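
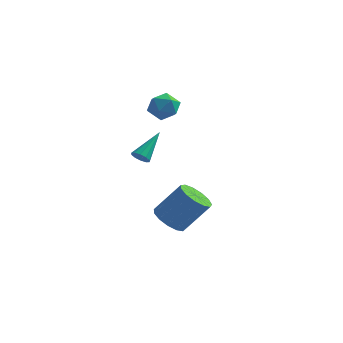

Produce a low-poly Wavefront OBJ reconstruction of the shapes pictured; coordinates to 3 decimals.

v 0.572 1.993 -4.443
v 1.343 1.687 -4.926
v 2.519 2.181 -3.36
v 1.748 2.487 -2.877
v 1.285 2.211 -5.048
v 2.462 2.705 -3.482
v 1.001 2.666 -4.977
v 2.177 3.159 -3.411
v 0.58 2.907 -4.737
v 1.757 3.401 -3.171
v 0.157 2.858 -4.404
v 1.333 3.352 -2.838
v -0.135 2.535 -4.083
v 1.042 3.028 -2.517
v -0.202 2.039 -3.876
v 0.975 2.533 -2.31
v -0.023 1.529 -3.85
v 1.153 2.023 -2.284
v 0.344 1.167 -4.011
v 1.52 1.66 -2.445
v 0.784 1.066 -4.31
v 1.96 1.56 -2.744
v 1.156 1.26 -4.651
v 2.332 1.754 -3.085
v -0.368 0.572 0.299
v 0.11 0.433 0.255
v 0.128 1.948 1.381
v 0.048 0.634 0.029
v -0.173 0.811 -0.095
v -0.469 0.897 -0.068
v -0.726 0.858 0.099
v -0.847 0.711 0.342
v -0.785 0.51 0.569
v -0.564 0.333 0.692
v -0.268 0.247 0.665
v -0.011 0.286 0.498
v -0.333 4.796 2.046
v 0.113 4.296 1.47
v -0.713 3.624 2.77
v -0.267 3.124 2.194
v 0.17 3.657 2.747
v 0.404 4.381 2.299
v -1.004 3.539 1.941
v -0.77 4.263 1.493
v -0.302 3.519 1.405
v 0.423 3.592 1.903
v -1.023 4.328 2.337
v -0.298 4.401 2.835
f 2 1 5
f 2 5 3
f 3 5 6
f 3 6 4
f 5 1 7
f 5 7 6
f 6 7 8
f 6 8 4
f 7 1 9
f 7 9 8
f 8 9 10
f 8 10 4
f 9 1 11
f 9 11 10
f 10 11 12
f 10 12 4
f 11 1 13
f 11 13 12
f 12 13 14
f 12 14 4
f 13 1 15
f 13 15 14
f 14 15 16
f 14 16 4
f 15 1 17
f 15 17 16
f 16 17 18
f 16 18 4
f 17 1 19
f 17 19 18
f 18 19 20
f 18 20 4
f 19 1 21
f 19 21 20
f 20 21 22
f 20 22 4
f 21 1 23
f 21 23 22
f 22 23 24
f 22 24 4
f 23 1 2
f 23 2 24
f 24 2 3
f 24 3 4
f 26 25 28
f 26 28 27
f 28 25 29
f 28 29 27
f 29 25 30
f 29 30 27
f 30 25 31
f 30 31 27
f 31 25 32
f 31 32 27
f 32 25 33
f 32 33 27
f 33 25 34
f 33 34 27
f 34 25 35
f 34 35 27
f 35 25 36
f 35 36 27
f 36 25 26
f 36 26 27
f 37 48 42
f 37 42 38
f 37 38 44
f 37 44 47
f 37 47 48
f 38 42 46
f 42 48 41
f 48 47 39
f 47 44 43
f 44 38 45
f 40 46 41
f 40 41 39
f 40 39 43
f 40 43 45
f 40 45 46
f 41 46 42
f 39 41 48
f 43 39 47
f 45 43 44
f 46 45 38



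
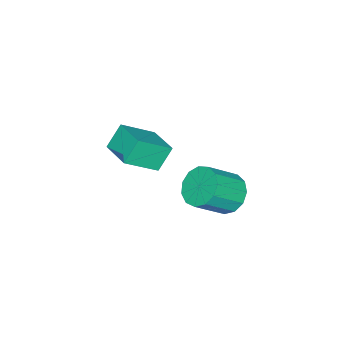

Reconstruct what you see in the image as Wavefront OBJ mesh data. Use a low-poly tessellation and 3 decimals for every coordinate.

v -0.012 -0.471 -2.931
v 0.999 -1.265 -2.012
v 0.694 0.682 -2.711
v 1.705 -0.112 -1.792
v 0.615 -0.688 -3.808
v 1.626 -1.482 -2.889
v 1.321 0.465 -3.588
v 2.332 -0.329 -2.669
v 1.899 3.599 -2.825
v 2.476 4.154 -3.045
v 3.439 3.535 -2.075
v 2.861 2.981 -1.855
v 2.24 4.344 -2.689
v 3.202 3.725 -1.719
v 1.895 4.297 -2.376
v 2.858 3.679 -1.406
v 1.551 4.029 -2.206
v 2.514 3.411 -1.236
v 1.318 3.625 -2.232
v 2.281 3.007 -1.262
v 1.269 3.212 -2.447
v 2.232 2.594 -1.477
v 1.42 2.922 -2.781
v 2.383 2.304 -1.812
v 1.723 2.848 -3.13
v 2.686 2.229 -2.16
v 2.081 3.011 -3.381
v 3.044 2.393 -2.412
v 2.382 3.362 -3.456
v 3.345 2.743 -2.487
v 2.529 3.787 -3.331
v 3.492 3.169 -2.361
f 2 4 1
f 5 2 1
f 1 4 3
f 3 5 1
f 2 8 4
f 6 2 5
f 6 8 2
f 4 8 3
f 7 5 3
f 3 8 7
f 7 6 5
f 8 6 7
f 10 9 13
f 10 13 11
f 11 13 14
f 11 14 12
f 13 9 15
f 13 15 14
f 14 15 16
f 14 16 12
f 15 9 17
f 15 17 16
f 16 17 18
f 16 18 12
f 17 9 19
f 17 19 18
f 18 19 20
f 18 20 12
f 19 9 21
f 19 21 20
f 20 21 22
f 20 22 12
f 21 9 23
f 21 23 22
f 22 23 24
f 22 24 12
f 23 9 25
f 23 25 24
f 24 25 26
f 24 26 12
f 25 9 27
f 25 27 26
f 26 27 28
f 26 28 12
f 27 9 29
f 27 29 28
f 28 29 30
f 28 30 12
f 29 9 31
f 29 31 30
f 30 31 32
f 30 32 12
f 31 9 10
f 31 10 32
f 32 10 11
f 32 11 12



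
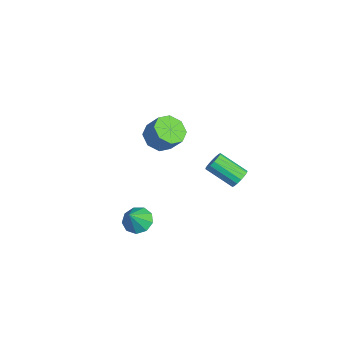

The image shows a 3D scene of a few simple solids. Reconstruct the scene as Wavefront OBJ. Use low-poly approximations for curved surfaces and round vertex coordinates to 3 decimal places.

v -3.875 1.168 0.468
v -3.063 1.08 0.067
v -2.552 1.584 0.991
v -3.365 1.672 1.392
v -3.374 1.683 -0.09
v -2.863 2.187 0.834
v -3.978 1.985 0.08
v -3.468 2.488 1.004
v -4.522 1.808 0.477
v -4.012 2.312 1.401
v -4.688 1.256 0.869
v -4.177 1.76 1.793
v -4.377 0.653 1.026
v -3.866 1.157 1.95
v -3.772 0.352 0.856
v -3.262 0.855 1.78
v -3.228 0.528 0.459
v -2.718 1.032 1.383
v 0.553 -0.512 -1.847
v 1.18 -0.669 -2.284
v 1.167 -0.988 -0.793
v 1.217 -0.176 -2.082
v 0.943 0.159 -1.771
v 0.487 0.181 -1.495
v 0.061 -0.121 -1.384
v -0.134 -0.606 -1.49
v -0.008 -1.047 -1.762
v 0.38 -1.238 -2.075
v 0.85 -1.088 -2.281
v 2.759 3.913 2.579
v 3.251 3.698 2.698
v 2.553 2.571 3.54
v 2.061 2.787 3.421
v 3.2 3.885 2.906
v 2.502 2.758 3.749
v 3.031 4.08 3.027
v 2.333 2.953 3.869
v 2.789 4.23 3.027
v 2.092 3.103 3.87
v 2.539 4.295 2.908
v 1.842 3.169 3.75
v 2.348 4.258 2.7
v 1.651 3.132 3.542
v 2.267 4.129 2.46
v 1.569 3.002 3.302
v 2.318 3.942 2.251
v 1.62 2.815 3.094
v 2.487 3.747 2.131
v 1.789 2.62 2.973
v 2.728 3.597 2.13
v 2.031 2.47 2.973
v 2.978 3.531 2.25
v 2.281 2.405 3.092
v 3.169 3.568 2.458
v 2.472 2.442 3.3
f 2 1 5
f 2 5 3
f 3 5 6
f 3 6 4
f 5 1 7
f 5 7 6
f 6 7 8
f 6 8 4
f 7 1 9
f 7 9 8
f 8 9 10
f 8 10 4
f 9 1 11
f 9 11 10
f 10 11 12
f 10 12 4
f 11 1 13
f 11 13 12
f 12 13 14
f 12 14 4
f 13 1 15
f 13 15 14
f 14 15 16
f 14 16 4
f 15 1 17
f 15 17 16
f 16 17 18
f 16 18 4
f 17 1 2
f 17 2 18
f 18 2 3
f 18 3 4
f 20 19 22
f 20 22 21
f 22 19 23
f 22 23 21
f 23 19 24
f 23 24 21
f 24 19 25
f 24 25 21
f 25 19 26
f 25 26 21
f 26 19 27
f 26 27 21
f 27 19 28
f 27 28 21
f 28 19 29
f 28 29 21
f 29 19 20
f 29 20 21
f 31 30 34
f 31 34 32
f 32 34 35
f 32 35 33
f 34 30 36
f 34 36 35
f 35 36 37
f 35 37 33
f 36 30 38
f 36 38 37
f 37 38 39
f 37 39 33
f 38 30 40
f 38 40 39
f 39 40 41
f 39 41 33
f 40 30 42
f 40 42 41
f 41 42 43
f 41 43 33
f 42 30 44
f 42 44 43
f 43 44 45
f 43 45 33
f 44 30 46
f 44 46 45
f 45 46 47
f 45 47 33
f 46 30 48
f 46 48 47
f 47 48 49
f 47 49 33
f 48 30 50
f 48 50 49
f 49 50 51
f 49 51 33
f 50 30 52
f 50 52 51
f 51 52 53
f 51 53 33
f 52 30 54
f 52 54 53
f 53 54 55
f 53 55 33
f 54 30 31
f 54 31 55
f 55 31 32
f 55 32 33



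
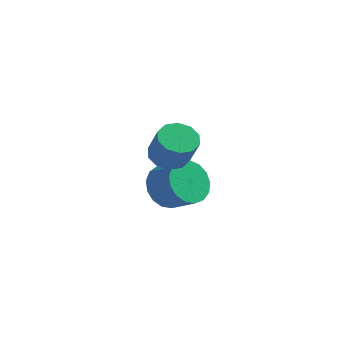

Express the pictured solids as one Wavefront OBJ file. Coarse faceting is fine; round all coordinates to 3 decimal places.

v -1.433 -0.175 -2.502
v -0.934 0.37 -3.19
v 0.133 0.18 -2.567
v -0.367 -0.365 -1.878
v -1.069 0.696 -2.86
v -0.002 0.506 -2.237
v -1.287 0.823 -2.448
v -0.22 0.633 -1.824
v -1.539 0.721 -2.048
v -0.472 0.531 -1.424
v -1.767 0.414 -1.752
v -0.7 0.224 -1.129
v -1.918 -0.028 -1.628
v -0.851 -0.218 -1.004
v -1.958 -0.504 -1.704
v -0.891 -0.694 -1.08
v -1.878 -0.904 -1.963
v -0.811 -1.094 -1.339
v -1.696 -1.138 -2.345
v -0.63 -1.327 -1.722
v -1.454 -1.15 -2.763
v -0.387 -1.34 -2.14
v -1.207 -0.94 -3.122
v -0.141 -1.13 -2.498
v -1.012 -0.554 -3.338
v 0.054 -0.744 -2.715
v -0.914 -0.081 -3.363
v 0.153 -0.271 -2.739
v 0.404 -3.289 0.978
v 0.852 -2.675 0.967
v 1.484 -3.117 2.111
v 1.036 -3.731 2.122
v 0.469 -2.571 1.219
v 1.102 -3.013 2.363
v 0.062 -2.741 1.378
v 0.694 -3.183 2.523
v -0.215 -3.121 1.385
v 0.417 -3.563 2.529
v -0.256 -3.564 1.236
v 0.376 -4.006 2.38
v -0.044 -3.903 0.989
v 0.588 -4.345 2.133
v 0.338 -4.007 0.737
v 0.971 -4.449 1.881
v 0.746 -3.837 0.577
v 1.378 -4.279 1.722
v 1.023 -3.457 0.571
v 1.655 -3.899 1.715
v 1.064 -3.014 0.72
v 1.696 -3.456 1.864
f 2 1 5
f 2 5 3
f 3 5 6
f 3 6 4
f 5 1 7
f 5 7 6
f 6 7 8
f 6 8 4
f 7 1 9
f 7 9 8
f 8 9 10
f 8 10 4
f 9 1 11
f 9 11 10
f 10 11 12
f 10 12 4
f 11 1 13
f 11 13 12
f 12 13 14
f 12 14 4
f 13 1 15
f 13 15 14
f 14 15 16
f 14 16 4
f 15 1 17
f 15 17 16
f 16 17 18
f 16 18 4
f 17 1 19
f 17 19 18
f 18 19 20
f 18 20 4
f 19 1 21
f 19 21 20
f 20 21 22
f 20 22 4
f 21 1 23
f 21 23 22
f 22 23 24
f 22 24 4
f 23 1 25
f 23 25 24
f 24 25 26
f 24 26 4
f 25 1 27
f 25 27 26
f 26 27 28
f 26 28 4
f 27 1 2
f 27 2 28
f 28 2 3
f 28 3 4
f 30 29 33
f 30 33 31
f 31 33 34
f 31 34 32
f 33 29 35
f 33 35 34
f 34 35 36
f 34 36 32
f 35 29 37
f 35 37 36
f 36 37 38
f 36 38 32
f 37 29 39
f 37 39 38
f 38 39 40
f 38 40 32
f 39 29 41
f 39 41 40
f 40 41 42
f 40 42 32
f 41 29 43
f 41 43 42
f 42 43 44
f 42 44 32
f 43 29 45
f 43 45 44
f 44 45 46
f 44 46 32
f 45 29 47
f 45 47 46
f 46 47 48
f 46 48 32
f 47 29 49
f 47 49 48
f 48 49 50
f 48 50 32
f 49 29 30
f 49 30 50
f 50 30 31
f 50 31 32



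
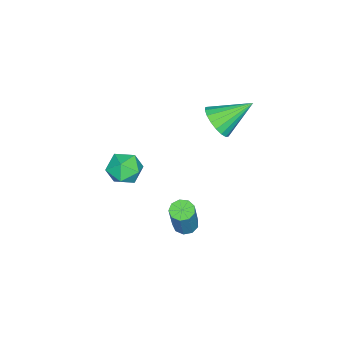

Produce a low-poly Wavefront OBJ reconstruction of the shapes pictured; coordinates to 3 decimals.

v -1.425 0.913 2.929
v -0.832 1.646 2.54
v -2.435 2.367 4.131
v -1.184 1.639 2.254
v -1.584 1.487 2.101
v -1.952 1.222 2.112
v -2.216 0.895 2.285
v -2.323 0.573 2.586
v -2.252 0.317 2.954
v -2.017 0.18 3.318
v -1.665 0.187 3.604
v -1.266 0.339 3.757
v -0.898 0.604 3.746
v -0.634 0.931 3.573
v -0.527 1.254 3.272
v -0.597 1.509 2.904
v 0.737 -2.862 0.574
v 1.209 -2.262 1.266
v 2.151 -2.958 -0.306
v 2.623 -2.358 0.386
v 2.34 -3.316 0.641
v 1.467 -3.257 1.185
v 1.893 -1.963 -0.225
v 1.02 -1.904 0.319
v 1.924 -1.707 0.773
v 2.2 -2.543 1.308
v 1.16 -2.677 -0.348
v 1.436 -3.513 0.187
v 0.659 0.208 -3.863
v 1.005 0.741 -4.043
v 1.787 0.904 -2.057
v 1.441 0.372 -1.877
v 0.598 0.865 -3.892
v 1.379 1.028 -1.907
v 0.219 0.682 -3.728
v 1.001 0.845 -1.743
v 0.047 0.277 -3.627
v 0.828 0.44 -1.642
v 0.161 -0.16 -3.636
v 0.942 0.003 -1.651
v 0.508 -0.424 -3.751
v 1.29 -0.261 -1.766
v 0.926 -0.393 -3.918
v 1.708 -0.229 -1.933
v 1.219 -0.08 -4.06
v 2.001 0.083 -2.074
v 1.251 0.368 -4.109
v 2.032 0.531 -2.123
f 2 1 4
f 2 4 3
f 4 1 5
f 4 5 3
f 5 1 6
f 5 6 3
f 6 1 7
f 6 7 3
f 7 1 8
f 7 8 3
f 8 1 9
f 8 9 3
f 9 1 10
f 9 10 3
f 10 1 11
f 10 11 3
f 11 1 12
f 11 12 3
f 12 1 13
f 12 13 3
f 13 1 14
f 13 14 3
f 14 1 15
f 14 15 3
f 15 1 16
f 15 16 3
f 16 1 2
f 16 2 3
f 17 28 22
f 17 22 18
f 17 18 24
f 17 24 27
f 17 27 28
f 18 22 26
f 22 28 21
f 28 27 19
f 27 24 23
f 24 18 25
f 20 26 21
f 20 21 19
f 20 19 23
f 20 23 25
f 20 25 26
f 21 26 22
f 19 21 28
f 23 19 27
f 25 23 24
f 26 25 18
f 30 29 33
f 30 33 31
f 31 33 34
f 31 34 32
f 33 29 35
f 33 35 34
f 34 35 36
f 34 36 32
f 35 29 37
f 35 37 36
f 36 37 38
f 36 38 32
f 37 29 39
f 37 39 38
f 38 39 40
f 38 40 32
f 39 29 41
f 39 41 40
f 40 41 42
f 40 42 32
f 41 29 43
f 41 43 42
f 42 43 44
f 42 44 32
f 43 29 45
f 43 45 44
f 44 45 46
f 44 46 32
f 45 29 47
f 45 47 46
f 46 47 48
f 46 48 32
f 47 29 30
f 47 30 48
f 48 30 31
f 48 31 32



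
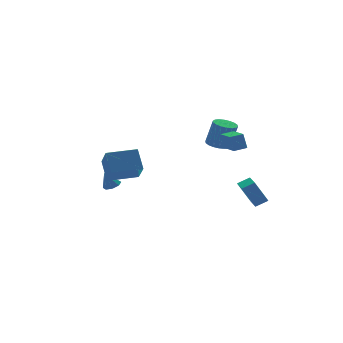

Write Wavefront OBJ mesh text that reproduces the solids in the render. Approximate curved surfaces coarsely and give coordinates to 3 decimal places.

v -3.18 2.898 -2.774
v -2.712 2.665 -2.546
v -3.64 2.962 -1.766
v -2.69 3.1 -2.564
v -2.955 3.417 -2.705
v -3.352 3.429 -2.886
v -3.648 3.131 -3.002
v -3.67 2.695 -2.984
v -3.405 2.378 -2.843
v -3.008 2.366 -2.662
v 3.216 -2.446 -3.8
v 2.541 -2.061 -2.401
v 3.68 -1.112 -3.943
v 3.005 -0.727 -2.544
v 3.935 -2.653 -3.396
v 3.26 -2.268 -1.997
v 4.399 -1.319 -3.539
v 3.724 -0.934 -2.14
v -5.111 -0.992 -0.122
v -4.969 -0.034 1.024
v -4.743 0.314 -1.259
v -4.601 1.272 -0.113
v -3.339 -1.392 -0.007
v -3.197 -0.434 1.139
v -2.971 -0.086 -1.144
v -2.829 0.872 0.002
v 1.791 -2.419 0.791
v 1.648 -2.204 1.799
v 2.03 -0.914 0.506
v 1.887 -0.7 1.513
v 2.593 -2.52 0.927
v 2.45 -2.306 1.934
v 2.832 -1.016 0.641
v 2.689 -0.801 1.649
v 2.953 1.463 -0.131
v 3.534 1.029 -0.323
v 3.868 0.743 1.34
v 3.287 1.177 1.531
v 3.672 1.332 -0.298
v 4.006 1.045 1.364
v 3.668 1.66 -0.241
v 4.002 1.374 1.422
v 3.523 1.95 -0.162
v 3.857 1.664 1.501
v 3.264 2.143 -0.077
v 3.598 1.857 1.586
v 2.944 2.202 -0.002
v 3.278 1.916 1.66
v 2.626 2.114 0.046
v 2.96 1.828 1.709
v 2.372 1.897 0.06
v 2.706 1.611 1.723
v 2.234 1.595 0.036
v 2.568 1.308 1.698
v 2.238 1.266 -0.022
v 2.572 0.98 1.641
v 2.383 0.976 -0.101
v 2.717 0.69 1.562
v 2.642 0.783 -0.186
v 2.976 0.497 1.477
v 2.962 0.724 -0.26
v 3.296 0.438 1.402
v 3.28 0.812 -0.309
v 3.614 0.526 1.354
f 2 1 4
f 2 4 3
f 4 1 5
f 4 5 3
f 5 1 6
f 5 6 3
f 6 1 7
f 6 7 3
f 7 1 8
f 7 8 3
f 8 1 9
f 8 9 3
f 9 1 10
f 9 10 3
f 10 1 2
f 10 2 3
f 12 14 11
f 15 12 11
f 11 14 13
f 13 15 11
f 12 18 14
f 16 12 15
f 16 18 12
f 14 18 13
f 17 15 13
f 13 18 17
f 17 16 15
f 18 16 17
f 20 22 19
f 23 20 19
f 19 22 21
f 21 23 19
f 20 26 22
f 24 20 23
f 24 26 20
f 22 26 21
f 25 23 21
f 21 26 25
f 25 24 23
f 26 24 25
f 28 30 27
f 31 28 27
f 27 30 29
f 29 31 27
f 28 34 30
f 32 28 31
f 32 34 28
f 30 34 29
f 33 31 29
f 29 34 33
f 33 32 31
f 34 32 33
f 36 35 39
f 36 39 37
f 37 39 40
f 37 40 38
f 39 35 41
f 39 41 40
f 40 41 42
f 40 42 38
f 41 35 43
f 41 43 42
f 42 43 44
f 42 44 38
f 43 35 45
f 43 45 44
f 44 45 46
f 44 46 38
f 45 35 47
f 45 47 46
f 46 47 48
f 46 48 38
f 47 35 49
f 47 49 48
f 48 49 50
f 48 50 38
f 49 35 51
f 49 51 50
f 50 51 52
f 50 52 38
f 51 35 53
f 51 53 52
f 52 53 54
f 52 54 38
f 53 35 55
f 53 55 54
f 54 55 56
f 54 56 38
f 55 35 57
f 55 57 56
f 56 57 58
f 56 58 38
f 57 35 59
f 57 59 58
f 58 59 60
f 58 60 38
f 59 35 61
f 59 61 60
f 60 61 62
f 60 62 38
f 61 35 63
f 61 63 62
f 62 63 64
f 62 64 38
f 63 35 36
f 63 36 64
f 64 36 37
f 64 37 38



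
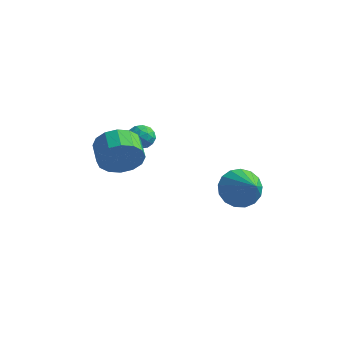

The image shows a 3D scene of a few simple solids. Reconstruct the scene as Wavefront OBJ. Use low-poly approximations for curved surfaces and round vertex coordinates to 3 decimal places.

v -3.108 0.907 2.326
v -2.552 1.144 2.727
v -3.368 0.116 3.153
v -2.812 0.353 3.554
v -3.394 0.775 3.456
v -3.233 1.263 2.945
v -2.687 -0.003 2.935
v -2.526 0.485 2.424
v -2.291 0.581 3.104
v -2.729 1.062 3.426
v -3.191 0.198 2.454
v -3.629 0.679 2.776
v -2.807 1.095 2.453
v -3.113 0.165 3.427
v -3.455 0.413 3.369
v -3.128 0.552 3.605
v -3.208 1.165 2.582
v -2.881 1.304 2.817
v -3.376 1.087 3.246
v -3.039 -0.044 3.063
v -2.712 0.095 3.298
v -2.792 0.708 2.275
v -2.465 0.847 2.511
v -2.544 0.173 2.634
v -2.327 0.903 2.911
v -2.48 0.439 3.397
v -2.406 0.229 3.033
v -2.312 0.516 2.733
v -2.584 1.186 3.1
v -2.737 0.721 3.587
v -3.079 0.969 3.529
v -2.985 1.256 3.228
v -2.431 0.855 3.322
v -3.183 0.539 2.293
v -3.336 0.074 2.78
v -2.935 0.004 2.652
v -2.841 0.291 2.351
v -3.44 0.821 2.483
v -3.593 0.357 2.969
v -3.608 0.744 3.147
v -3.514 1.031 2.847
v -3.489 0.405 2.558
v 2.537 0.191 1.425
v 2.998 -0.157 0.501
v 3.843 -0.711 2.415
v 3.238 0.296 0.597
v 3.317 0.725 0.883
v 3.218 1.032 1.293
v 2.963 1.146 1.734
v 2.61 1.041 2.104
v 2.241 0.742 2.318
v 1.939 0.316 2.328
v 1.775 -0.138 2.131
v 1.785 -0.517 1.773
v 1.967 -0.734 1.335
v 2.28 -0.738 0.917
v 2.652 -0.53 0.616
v -1.569 -3.253 3.819
v -1.001 -3.106 4.738
v -1.782 -2.219 5.079
v -2.351 -2.367 4.161
v -0.767 -2.755 4.363
v -1.548 -1.868 4.704
v -0.747 -2.538 3.843
v -1.529 -1.651 4.184
v -0.948 -2.512 3.316
v -1.73 -1.626 3.657
v -1.316 -2.685 2.924
v -2.097 -1.799 3.265
v -1.751 -3.011 2.772
v -2.532 -2.124 3.114
v -2.138 -3.401 2.901
v -2.919 -2.514 3.242
v -2.372 -3.752 3.276
v -3.153 -2.865 3.617
v -2.391 -3.969 3.796
v -3.173 -3.082 4.137
v -2.19 -3.994 4.323
v -2.972 -3.108 4.664
v -1.823 -3.821 4.715
v -2.604 -2.935 5.056
v -1.388 -3.496 4.866
v -2.169 -2.609 5.208
f 1 38 17
f 38 12 41
f 17 41 6
f 38 41 17
f 1 17 13
f 17 6 18
f 13 18 2
f 17 18 13
f 1 13 22
f 13 2 23
f 22 23 8
f 13 23 22
f 1 22 34
f 22 8 37
f 34 37 11
f 22 37 34
f 1 34 38
f 34 11 42
f 38 42 12
f 34 42 38
f 2 18 29
f 18 6 32
f 29 32 10
f 18 32 29
f 6 41 19
f 41 12 40
f 19 40 5
f 41 40 19
f 12 42 39
f 42 11 35
f 39 35 3
f 42 35 39
f 11 37 36
f 37 8 24
f 36 24 7
f 37 24 36
f 8 23 28
f 23 2 25
f 28 25 9
f 23 25 28
f 4 30 16
f 30 10 31
f 16 31 5
f 30 31 16
f 4 16 14
f 16 5 15
f 14 15 3
f 16 15 14
f 4 14 21
f 14 3 20
f 21 20 7
f 14 20 21
f 4 21 26
f 21 7 27
f 26 27 9
f 21 27 26
f 4 26 30
f 26 9 33
f 30 33 10
f 26 33 30
f 5 31 19
f 31 10 32
f 19 32 6
f 31 32 19
f 3 15 39
f 15 5 40
f 39 40 12
f 15 40 39
f 7 20 36
f 20 3 35
f 36 35 11
f 20 35 36
f 9 27 28
f 27 7 24
f 28 24 8
f 27 24 28
f 10 33 29
f 33 9 25
f 29 25 2
f 33 25 29
f 44 43 46
f 44 46 45
f 46 43 47
f 46 47 45
f 47 43 48
f 47 48 45
f 48 43 49
f 48 49 45
f 49 43 50
f 49 50 45
f 50 43 51
f 50 51 45
f 51 43 52
f 51 52 45
f 52 43 53
f 52 53 45
f 53 43 54
f 53 54 45
f 54 43 55
f 54 55 45
f 55 43 56
f 55 56 45
f 56 43 57
f 56 57 45
f 57 43 44
f 57 44 45
f 59 58 62
f 59 62 60
f 60 62 63
f 60 63 61
f 62 58 64
f 62 64 63
f 63 64 65
f 63 65 61
f 64 58 66
f 64 66 65
f 65 66 67
f 65 67 61
f 66 58 68
f 66 68 67
f 67 68 69
f 67 69 61
f 68 58 70
f 68 70 69
f 69 70 71
f 69 71 61
f 70 58 72
f 70 72 71
f 71 72 73
f 71 73 61
f 72 58 74
f 72 74 73
f 73 74 75
f 73 75 61
f 74 58 76
f 74 76 75
f 75 76 77
f 75 77 61
f 76 58 78
f 76 78 77
f 77 78 79
f 77 79 61
f 78 58 80
f 78 80 79
f 79 80 81
f 79 81 61
f 80 58 82
f 80 82 81
f 81 82 83
f 81 83 61
f 82 58 59
f 82 59 83
f 83 59 60
f 83 60 61



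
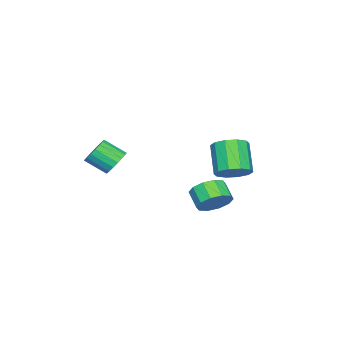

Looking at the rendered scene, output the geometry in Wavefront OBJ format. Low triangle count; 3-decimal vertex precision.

v -2.91 1.798 -3.213
v -2.419 2.485 -2.539
v -3.539 1.688 -0.912
v -4.03 1.002 -1.587
v -2.969 2.782 -2.773
v -4.089 1.986 -1.146
v -3.496 2.704 -3.174
v -4.617 1.908 -1.547
v -3.8 2.28 -3.591
v -4.92 1.483 -1.964
v -3.763 1.672 -3.863
v -4.884 0.875 -2.236
v -3.401 1.112 -3.888
v -4.521 0.315 -2.261
v -2.851 0.814 -3.654
v -3.971 0.018 -2.027
v -2.323 0.892 -3.253
v -3.444 0.096 -1.626
v -2.02 1.317 -2.836
v -3.14 0.52 -1.209
v -2.056 1.925 -2.564
v -3.177 1.128 -0.937
v 2.924 -2.183 -1.044
v 3.321 -2.571 -1.727
v 3.653 -3.725 -0.878
v 3.256 -3.337 -0.196
v 3.611 -2.367 -1.562
v 3.943 -3.52 -0.714
v 3.766 -2.125 -1.295
v 4.098 -3.279 -0.446
v 3.753 -1.896 -0.978
v 4.085 -3.049 -0.129
v 3.576 -1.723 -0.674
v 3.908 -2.876 0.175
v 3.27 -1.642 -0.444
v 3.602 -2.795 0.405
v 2.896 -1.667 -0.332
v 3.228 -2.821 0.517
v 2.527 -1.795 -0.362
v 2.859 -2.949 0.487
v 2.237 -2 -0.526
v 2.569 -3.153 0.322
v 2.082 -2.241 -0.794
v 2.414 -3.395 0.055
v 2.095 -2.471 -1.111
v 2.427 -3.624 -0.262
v 2.272 -2.644 -1.415
v 2.604 -3.797 -0.566
v 2.578 -2.725 -1.645
v 2.91 -3.878 -0.796
v 2.952 -2.699 -1.757
v 3.284 -3.853 -0.908
v 0.184 2.232 -4.163
v 0.916 1.5 -4.337
v 0.328 0.735 -3.59
v -0.404 1.468 -3.417
v 1.104 1.854 -3.827
v 0.516 1.089 -3.08
v 0.94 2.352 -3.445
v 0.352 1.588 -2.698
v 0.488 2.805 -3.338
v -0.1 2.041 -2.591
v -0.08 3.039 -3.546
v -0.669 2.275 -2.799
v -0.548 2.965 -3.99
v -1.136 2.2 -3.243
v -0.736 2.611 -4.5
v -1.324 1.846 -3.753
v -0.572 2.112 -4.882
v -1.16 1.348 -4.135
v -0.12 1.659 -4.989
v -0.708 0.895 -4.242
v 0.449 1.425 -4.781
v -0.14 0.661 -4.034
f 2 1 5
f 2 5 3
f 3 5 6
f 3 6 4
f 5 1 7
f 5 7 6
f 6 7 8
f 6 8 4
f 7 1 9
f 7 9 8
f 8 9 10
f 8 10 4
f 9 1 11
f 9 11 10
f 10 11 12
f 10 12 4
f 11 1 13
f 11 13 12
f 12 13 14
f 12 14 4
f 13 1 15
f 13 15 14
f 14 15 16
f 14 16 4
f 15 1 17
f 15 17 16
f 16 17 18
f 16 18 4
f 17 1 19
f 17 19 18
f 18 19 20
f 18 20 4
f 19 1 21
f 19 21 20
f 20 21 22
f 20 22 4
f 21 1 2
f 21 2 22
f 22 2 3
f 22 3 4
f 24 23 27
f 24 27 25
f 25 27 28
f 25 28 26
f 27 23 29
f 27 29 28
f 28 29 30
f 28 30 26
f 29 23 31
f 29 31 30
f 30 31 32
f 30 32 26
f 31 23 33
f 31 33 32
f 32 33 34
f 32 34 26
f 33 23 35
f 33 35 34
f 34 35 36
f 34 36 26
f 35 23 37
f 35 37 36
f 36 37 38
f 36 38 26
f 37 23 39
f 37 39 38
f 38 39 40
f 38 40 26
f 39 23 41
f 39 41 40
f 40 41 42
f 40 42 26
f 41 23 43
f 41 43 42
f 42 43 44
f 42 44 26
f 43 23 45
f 43 45 44
f 44 45 46
f 44 46 26
f 45 23 47
f 45 47 46
f 46 47 48
f 46 48 26
f 47 23 49
f 47 49 48
f 48 49 50
f 48 50 26
f 49 23 51
f 49 51 50
f 50 51 52
f 50 52 26
f 51 23 24
f 51 24 52
f 52 24 25
f 52 25 26
f 54 53 57
f 54 57 55
f 55 57 58
f 55 58 56
f 57 53 59
f 57 59 58
f 58 59 60
f 58 60 56
f 59 53 61
f 59 61 60
f 60 61 62
f 60 62 56
f 61 53 63
f 61 63 62
f 62 63 64
f 62 64 56
f 63 53 65
f 63 65 64
f 64 65 66
f 64 66 56
f 65 53 67
f 65 67 66
f 66 67 68
f 66 68 56
f 67 53 69
f 67 69 68
f 68 69 70
f 68 70 56
f 69 53 71
f 69 71 70
f 70 71 72
f 70 72 56
f 71 53 73
f 71 73 72
f 72 73 74
f 72 74 56
f 73 53 54
f 73 54 74
f 74 54 55
f 74 55 56



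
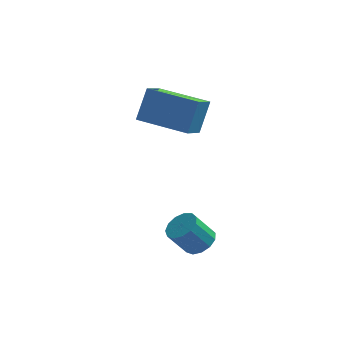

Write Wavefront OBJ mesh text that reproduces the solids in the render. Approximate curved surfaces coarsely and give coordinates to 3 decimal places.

v -3.585 -0.004 0.544
v -3.248 0.621 1.763
v -3.224 0.951 -0.046
v -2.887 1.576 1.172
v -1.733 -0.776 0.428
v -1.396 -0.151 1.646
v -1.372 0.179 -0.163
v -1.035 0.804 1.056
v -1.159 -2.83 -3.698
v -0.792 -3.348 -3.56
v -1.434 -3.549 -2.603
v -1.801 -3.03 -2.742
v -0.633 -3.063 -3.394
v -1.276 -3.263 -2.437
v -0.642 -2.703 -3.325
v -1.285 -2.903 -2.368
v -0.814 -2.384 -3.374
v -1.457 -2.584 -2.417
v -1.096 -2.206 -3.526
v -1.739 -2.406 -2.569
v -1.398 -2.227 -3.733
v -2.041 -2.427 -2.776
v -1.623 -2.438 -3.929
v -2.266 -2.638 -2.972
v -1.702 -2.775 -4.052
v -2.344 -2.975 -3.095
v -1.607 -3.128 -4.062
v -2.25 -3.328 -3.105
v -1.371 -3.387 -3.957
v -2.013 -3.587 -3
v -1.067 -3.469 -3.77
v -1.709 -3.669 -2.813
f 2 4 1
f 5 2 1
f 1 4 3
f 3 5 1
f 2 8 4
f 6 2 5
f 6 8 2
f 4 8 3
f 7 5 3
f 3 8 7
f 7 6 5
f 8 6 7
f 10 9 13
f 10 13 11
f 11 13 14
f 11 14 12
f 13 9 15
f 13 15 14
f 14 15 16
f 14 16 12
f 15 9 17
f 15 17 16
f 16 17 18
f 16 18 12
f 17 9 19
f 17 19 18
f 18 19 20
f 18 20 12
f 19 9 21
f 19 21 20
f 20 21 22
f 20 22 12
f 21 9 23
f 21 23 22
f 22 23 24
f 22 24 12
f 23 9 25
f 23 25 24
f 24 25 26
f 24 26 12
f 25 9 27
f 25 27 26
f 26 27 28
f 26 28 12
f 27 9 29
f 27 29 28
f 28 29 30
f 28 30 12
f 29 9 31
f 29 31 30
f 30 31 32
f 30 32 12
f 31 9 10
f 31 10 32
f 32 10 11
f 32 11 12



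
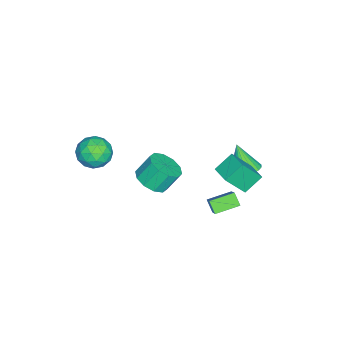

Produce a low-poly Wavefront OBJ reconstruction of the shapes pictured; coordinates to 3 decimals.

v -0.888 2.254 -3.841
v -1.305 1.823 -3.297
v -1.633 3.362 -3.534
v -2.05 2.931 -2.99
v 0.53 2.789 -2.33
v 0.113 2.358 -1.786
v -0.215 3.897 -2.023
v -0.632 3.466 -1.479
v 3.136 -1.792 3.425
v 3.833 -2.269 3.917
v 2.207 -3.071 3.503
v 2.904 -3.548 3.995
v 2.43 -2.803 4.416
v 3.004 -2.013 4.368
v 3.036 -3.327 3.052
v 3.61 -2.537 3.004
v 3.771 -3.218 3.687
v 3.397 -2.894 4.53
v 2.643 -2.446 2.89
v 2.269 -2.122 3.733
v 3.566 -1.919 3.664
v 2.474 -3.421 3.756
v 2.195 -2.984 4.003
v 2.605 -3.264 4.293
v 3.079 -1.768 3.929
v 3.489 -2.048 4.219
v 2.664 -2.362 4.512
v 2.551 -3.292 3.201
v 2.961 -3.572 3.491
v 3.435 -2.076 3.127
v 3.845 -2.356 3.417
v 3.376 -2.978 2.908
v 3.94 -2.756 3.818
v 3.393 -3.508 3.864
v 3.471 -3.378 3.31
v 3.808 -2.914 3.281
v 3.719 -2.566 4.314
v 3.173 -3.317 4.36
v 2.895 -2.88 4.607
v 3.232 -2.416 4.579
v 3.683 -3.124 4.179
v 2.867 -2.023 3.06
v 2.321 -2.774 3.106
v 2.808 -2.924 2.841
v 3.145 -2.46 2.813
v 2.647 -1.832 3.556
v 2.1 -2.584 3.602
v 2.232 -2.426 4.139
v 2.569 -1.962 4.11
v 2.357 -2.216 3.241
v -3.296 3.349 -2.165
v -2.555 3.641 -1.84
v -3.724 2.711 -0.615
v -2.774 3.919 -1.786
v -3.084 4.098 -1.798
v -3.43 4.147 -1.873
v -3.753 4.059 -1.998
v -3.997 3.848 -2.153
v -4.12 3.551 -2.309
v -4.1 3.219 -2.44
v -3.942 2.909 -2.524
v -3.672 2.676 -2.546
v -3.337 2.559 -2.502
v -2.995 2.579 -2.399
v -2.705 2.732 -2.256
v -2.517 2.992 -2.098
v -2.464 3.313 -1.95
v -0.206 -0.818 -1.294
v 0.339 -0.035 -1.557
v -0.068 0.621 -0.449
v -0.614 -0.162 -0.186
v -0.218 0.032 -1.801
v -0.625 0.688 -0.694
v -0.77 -0.226 -1.852
v -1.177 0.43 -0.744
v -1.108 -0.71 -1.689
v -1.515 -0.054 -0.582
v -1.101 -1.235 -1.376
v -1.508 -0.579 -0.268
v -0.752 -1.601 -1.031
v -1.159 -0.945 0.077
v -0.195 -1.668 -0.786
v -0.602 -1.012 0.321
v 0.357 -1.41 -0.736
v -0.05 -0.754 0.372
v 0.695 -0.926 -0.898
v 0.288 -0.27 0.209
v 0.688 -0.401 -1.212
v 0.281 0.255 -0.104
v -1.132 2.275 -0.316
v -1.889 2.944 0.455
v -1.702 3.182 -1.661
v -2.459 3.851 -0.89
v -0.261 3.069 -0.15
v -1.018 3.738 0.621
v -0.831 3.976 -1.495
v -1.588 4.645 -0.724
f 2 4 1
f 5 2 1
f 1 4 3
f 3 5 1
f 2 8 4
f 6 2 5
f 6 8 2
f 4 8 3
f 7 5 3
f 3 8 7
f 7 6 5
f 8 6 7
f 9 46 25
f 46 20 49
f 25 49 14
f 46 49 25
f 9 25 21
f 25 14 26
f 21 26 10
f 25 26 21
f 9 21 30
f 21 10 31
f 30 31 16
f 21 31 30
f 9 30 42
f 30 16 45
f 42 45 19
f 30 45 42
f 9 42 46
f 42 19 50
f 46 50 20
f 42 50 46
f 10 26 37
f 26 14 40
f 37 40 18
f 26 40 37
f 14 49 27
f 49 20 48
f 27 48 13
f 49 48 27
f 20 50 47
f 50 19 43
f 47 43 11
f 50 43 47
f 19 45 44
f 45 16 32
f 44 32 15
f 45 32 44
f 16 31 36
f 31 10 33
f 36 33 17
f 31 33 36
f 12 38 24
f 38 18 39
f 24 39 13
f 38 39 24
f 12 24 22
f 24 13 23
f 22 23 11
f 24 23 22
f 12 22 29
f 22 11 28
f 29 28 15
f 22 28 29
f 12 29 34
f 29 15 35
f 34 35 17
f 29 35 34
f 12 34 38
f 34 17 41
f 38 41 18
f 34 41 38
f 13 39 27
f 39 18 40
f 27 40 14
f 39 40 27
f 11 23 47
f 23 13 48
f 47 48 20
f 23 48 47
f 15 28 44
f 28 11 43
f 44 43 19
f 28 43 44
f 17 35 36
f 35 15 32
f 36 32 16
f 35 32 36
f 18 41 37
f 41 17 33
f 37 33 10
f 41 33 37
f 52 51 54
f 52 54 53
f 54 51 55
f 54 55 53
f 55 51 56
f 55 56 53
f 56 51 57
f 56 57 53
f 57 51 58
f 57 58 53
f 58 51 59
f 58 59 53
f 59 51 60
f 59 60 53
f 60 51 61
f 60 61 53
f 61 51 62
f 61 62 53
f 62 51 63
f 62 63 53
f 63 51 64
f 63 64 53
f 64 51 65
f 64 65 53
f 65 51 66
f 65 66 53
f 66 51 67
f 66 67 53
f 67 51 52
f 67 52 53
f 69 68 72
f 69 72 70
f 70 72 73
f 70 73 71
f 72 68 74
f 72 74 73
f 73 74 75
f 73 75 71
f 74 68 76
f 74 76 75
f 75 76 77
f 75 77 71
f 76 68 78
f 76 78 77
f 77 78 79
f 77 79 71
f 78 68 80
f 78 80 79
f 79 80 81
f 79 81 71
f 80 68 82
f 80 82 81
f 81 82 83
f 81 83 71
f 82 68 84
f 82 84 83
f 83 84 85
f 83 85 71
f 84 68 86
f 84 86 85
f 85 86 87
f 85 87 71
f 86 68 88
f 86 88 87
f 87 88 89
f 87 89 71
f 88 68 69
f 88 69 89
f 89 69 70
f 89 70 71
f 91 93 90
f 94 91 90
f 90 93 92
f 92 94 90
f 91 97 93
f 95 91 94
f 95 97 91
f 93 97 92
f 96 94 92
f 92 97 96
f 96 95 94
f 97 95 96



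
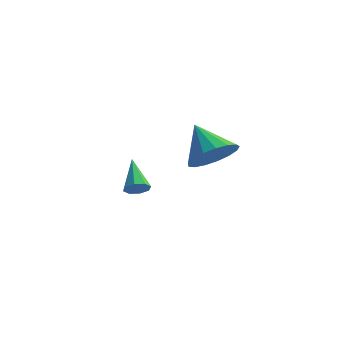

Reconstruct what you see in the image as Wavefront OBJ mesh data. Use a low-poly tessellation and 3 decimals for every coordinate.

v -0.197 1.674 -2.426
v 0.308 1.88 -2.3
v -0.903 2.886 -1.574
v 0.15 2.044 -2.664
v -0.212 1.991 -2.888
v -0.565 1.752 -2.841
v -0.703 1.468 -2.551
v -0.545 1.305 -2.188
v -0.183 1.358 -1.964
v 0.17 1.596 -2.01
v 4.213 -1.815 2.423
v 4.984 -1.216 2.75
v 3.187 -1.025 3.397
v 4.803 -0.973 2.361
v 4.486 -0.923 1.987
v 4.107 -1.077 1.713
v 3.752 -1.4 1.601
v 3.502 -1.818 1.677
v 3.416 -2.236 1.925
v 3.512 -2.557 2.286
v 3.768 -2.708 2.679
v 4.127 -2.655 3.013
v 4.505 -2.409 3.212
v 4.816 -2.027 3.23
v 4.989 -1.596 3.063
f 2 1 4
f 2 4 3
f 4 1 5
f 4 5 3
f 5 1 6
f 5 6 3
f 6 1 7
f 6 7 3
f 7 1 8
f 7 8 3
f 8 1 9
f 8 9 3
f 9 1 10
f 9 10 3
f 10 1 2
f 10 2 3
f 12 11 14
f 12 14 13
f 14 11 15
f 14 15 13
f 15 11 16
f 15 16 13
f 16 11 17
f 16 17 13
f 17 11 18
f 17 18 13
f 18 11 19
f 18 19 13
f 19 11 20
f 19 20 13
f 20 11 21
f 20 21 13
f 21 11 22
f 21 22 13
f 22 11 23
f 22 23 13
f 23 11 24
f 23 24 13
f 24 11 25
f 24 25 13
f 25 11 12
f 25 12 13



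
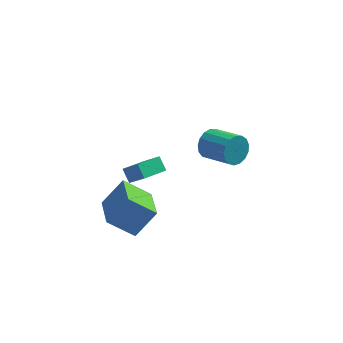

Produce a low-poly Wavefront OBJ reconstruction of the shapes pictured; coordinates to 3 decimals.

v -4.141 -3.691 -1.957
v -3.108 -3.065 -0.595
v -4.637 -1.635 -2.525
v -3.604 -1.009 -1.164
v -2.716 -3.651 -3.056
v -1.683 -3.025 -1.695
v -3.212 -1.595 -3.625
v -2.179 -0.969 -2.263
v 0.475 4.151 -2.742
v 0.934 4.304 -3.56
v 2.383 3.181 -2.956
v 1.925 3.029 -2.138
v 1.08 4.638 -3.289
v 2.53 3.516 -2.685
v 1.088 4.861 -2.892
v 2.537 3.739 -2.289
v 0.956 4.922 -2.462
v 2.405 3.799 -1.858
v 0.713 4.806 -2.095
v 2.162 3.683 -1.492
v 0.416 4.54 -1.877
v 1.865 3.417 -1.273
v 0.132 4.185 -1.856
v 1.582 3.062 -1.253
v -0.072 3.822 -2.039
v 1.377 2.699 -1.435
v -0.152 3.535 -2.382
v 1.297 2.412 -1.779
v -0.088 3.389 -2.808
v 1.362 2.266 -2.205
v 0.106 3.418 -3.219
v 1.555 2.295 -2.615
v 0.384 3.614 -3.52
v 1.833 2.492 -2.917
v 0.683 3.934 -3.643
v 2.132 2.812 -3.04
v -2.395 -2.061 0.181
v -2.779 -1.531 0.784
v -3.231 -1.478 -0.864
v -3.615 -0.948 -0.261
v -1.405 -1.072 -0.059
v -1.789 -0.542 0.544
v -2.241 -0.489 -1.104
v -2.625 0.041 -0.501
f 2 4 1
f 5 2 1
f 1 4 3
f 3 5 1
f 2 8 4
f 6 2 5
f 6 8 2
f 4 8 3
f 7 5 3
f 3 8 7
f 7 6 5
f 8 6 7
f 10 9 13
f 10 13 11
f 11 13 14
f 11 14 12
f 13 9 15
f 13 15 14
f 14 15 16
f 14 16 12
f 15 9 17
f 15 17 16
f 16 17 18
f 16 18 12
f 17 9 19
f 17 19 18
f 18 19 20
f 18 20 12
f 19 9 21
f 19 21 20
f 20 21 22
f 20 22 12
f 21 9 23
f 21 23 22
f 22 23 24
f 22 24 12
f 23 9 25
f 23 25 24
f 24 25 26
f 24 26 12
f 25 9 27
f 25 27 26
f 26 27 28
f 26 28 12
f 27 9 29
f 27 29 28
f 28 29 30
f 28 30 12
f 29 9 31
f 29 31 30
f 30 31 32
f 30 32 12
f 31 9 33
f 31 33 32
f 32 33 34
f 32 34 12
f 33 9 35
f 33 35 34
f 34 35 36
f 34 36 12
f 35 9 10
f 35 10 36
f 36 10 11
f 36 11 12
f 38 40 37
f 41 38 37
f 37 40 39
f 39 41 37
f 38 44 40
f 42 38 41
f 42 44 38
f 40 44 39
f 43 41 39
f 39 44 43
f 43 42 41
f 44 42 43



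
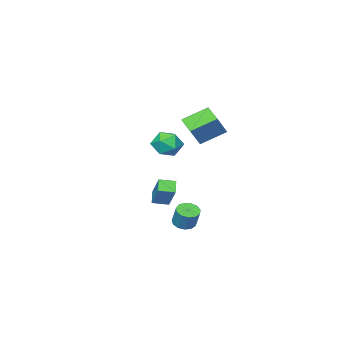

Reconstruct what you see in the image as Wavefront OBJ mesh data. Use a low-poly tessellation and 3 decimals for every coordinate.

v -0.577 -1.383 -3.929
v -0.185 -0.881 -4.243
v 0.009 -0.296 -3.065
v -0.383 -0.797 -2.751
v -0.562 -0.748 -4.247
v -0.368 -0.163 -3.069
v -0.944 -0.817 -4.15
v -0.75 -0.231 -2.972
v -1.21 -1.065 -3.983
v -1.015 -0.479 -2.805
v -1.274 -1.414 -3.799
v -1.08 -0.828 -2.621
v -1.118 -1.753 -3.656
v -0.924 -1.168 -2.478
v -0.789 -1.975 -3.6
v -0.595 -1.389 -2.422
v -0.394 -2.009 -3.648
v -0.2 -1.423 -2.47
v -0.056 -1.844 -3.786
v 0.138 -1.258 -2.608
v 0.116 -1.532 -3.969
v 0.31 -0.947 -2.791
v 0.068 -1.174 -4.139
v 0.262 -0.588 -2.961
v 0.969 -0.349 3.443
v 1.316 0.034 2.6
v 0.904 -1.794 2.76
v 1.251 -1.411 1.917
v 1.838 -1.474 2.71
v 1.878 -0.581 3.132
v 0.342 -1.179 2.228
v 0.382 -0.286 2.65
v 0.928 -0.479 1.849
v 1.853 -0.662 2.147
v 0.367 -1.098 3.213
v 1.292 -1.281 3.511
v -0.805 -1.058 3.089
v -2.106 -0.286 3.927
v -0.45 0.103 2.57
v -1.752 0.875 3.409
v 0.152 -0.795 4.331
v -1.15 -0.023 5.17
v 0.506 0.366 3.813
v -0.795 1.138 4.651
v -0.636 -4.223 -2.366
v -0.08 -3.004 -0.908
v -1.45 -3.65 -2.535
v -0.894 -2.43 -1.078
v -0.146 -3.71 -2.982
v 0.41 -2.49 -1.525
v -0.96 -3.136 -3.152
v -0.404 -1.917 -1.694
f 2 1 5
f 2 5 3
f 3 5 6
f 3 6 4
f 5 1 7
f 5 7 6
f 6 7 8
f 6 8 4
f 7 1 9
f 7 9 8
f 8 9 10
f 8 10 4
f 9 1 11
f 9 11 10
f 10 11 12
f 10 12 4
f 11 1 13
f 11 13 12
f 12 13 14
f 12 14 4
f 13 1 15
f 13 15 14
f 14 15 16
f 14 16 4
f 15 1 17
f 15 17 16
f 16 17 18
f 16 18 4
f 17 1 19
f 17 19 18
f 18 19 20
f 18 20 4
f 19 1 21
f 19 21 20
f 20 21 22
f 20 22 4
f 21 1 23
f 21 23 22
f 22 23 24
f 22 24 4
f 23 1 2
f 23 2 24
f 24 2 3
f 24 3 4
f 25 36 30
f 25 30 26
f 25 26 32
f 25 32 35
f 25 35 36
f 26 30 34
f 30 36 29
f 36 35 27
f 35 32 31
f 32 26 33
f 28 34 29
f 28 29 27
f 28 27 31
f 28 31 33
f 28 33 34
f 29 34 30
f 27 29 36
f 31 27 35
f 33 31 32
f 34 33 26
f 38 40 37
f 41 38 37
f 37 40 39
f 39 41 37
f 38 44 40
f 42 38 41
f 42 44 38
f 40 44 39
f 43 41 39
f 39 44 43
f 43 42 41
f 44 42 43
f 46 48 45
f 49 46 45
f 45 48 47
f 47 49 45
f 46 52 48
f 50 46 49
f 50 52 46
f 48 52 47
f 51 49 47
f 47 52 51
f 51 50 49
f 52 50 51



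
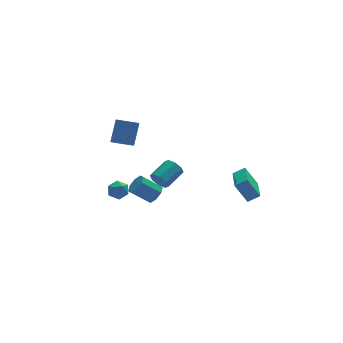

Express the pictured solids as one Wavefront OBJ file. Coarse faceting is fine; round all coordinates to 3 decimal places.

v -2.592 -4.172 1.561
v -2.275 -4.298 0.996
v -1.151 -3.613 1.474
v -1.468 -3.488 2.039
v -2.533 -3.864 0.98
v -1.409 -3.179 1.459
v -2.825 -3.61 1.305
v -1.701 -2.926 1.784
v -2.981 -3.686 1.78
v -1.857 -3.002 2.258
v -2.909 -4.047 2.126
v -1.785 -3.362 2.604
v -2.651 -4.481 2.141
v -1.527 -3.796 2.62
v -2.359 -4.734 1.816
v -1.235 -4.05 2.295
v -2.203 -4.658 1.342
v -1.079 -3.974 1.82
v 2.528 -4.799 -1.071
v 1.901 -4.3 0.138
v 3.164 -2.815 -1.56
v 2.537 -2.316 -0.352
v 3.243 -4.924 -0.648
v 2.616 -4.425 0.56
v 3.879 -2.94 -1.138
v 3.252 -2.441 0.071
v -3.483 1.053 -1.908
v -2.894 0.827 -2.266
v -4.166 0.613 -2.754
v -3.577 0.387 -3.112
v -3.764 0.071 -2.486
v -3.342 0.344 -1.963
v -3.718 1.096 -3.057
v -3.296 1.369 -2.534
v -3.039 0.854 -2.976
v -3.068 0.221 -2.623
v -3.992 1.219 -2.397
v -4.021 0.586 -2.044
v -2.363 3.552 -0.551
v -1.754 3.151 -0.588
v -1.148 3.947 0.774
v -1.757 4.348 0.811
v -1.686 3.488 -0.815
v -1.079 4.283 0.547
v -1.833 3.844 -0.958
v -1.226 4.64 0.404
v -2.148 4.108 -0.972
v -1.541 4.904 0.39
v -2.531 4.196 -0.852
v -1.925 4.991 0.51
v -2.862 4.079 -0.637
v -2.255 4.874 0.725
v -3.034 3.795 -0.394
v -2.427 4.59 0.968
v -2.993 3.434 -0.201
v -2.386 4.229 1.161
v -2.752 3.11 -0.119
v -2.146 3.906 1.243
v -2.388 2.927 -0.175
v -1.781 3.723 1.187
v -2.016 2.942 -0.349
v -1.409 3.738 1.012
v -1.186 0.853 -3.581
v -0.723 0.814 -3.018
v -1.811 1.207 -2.096
v -2.274 1.247 -2.659
v -0.735 1.322 -3.25
v -1.824 1.716 -2.327
v -1.011 1.556 -3.675
v -2.1 1.949 -2.753
v -1.39 1.378 -4.046
v -2.478 1.772 -3.124
v -1.649 0.893 -4.144
v -2.737 1.286 -3.222
v -1.636 0.384 -3.913
v -2.725 0.778 -2.99
v -1.36 0.151 -3.487
v -2.449 0.544 -2.565
v -0.982 0.328 -3.116
v -2.07 0.722 -2.194
f 2 1 5
f 2 5 3
f 3 5 6
f 3 6 4
f 5 1 7
f 5 7 6
f 6 7 8
f 6 8 4
f 7 1 9
f 7 9 8
f 8 9 10
f 8 10 4
f 9 1 11
f 9 11 10
f 10 11 12
f 10 12 4
f 11 1 13
f 11 13 12
f 12 13 14
f 12 14 4
f 13 1 15
f 13 15 14
f 14 15 16
f 14 16 4
f 15 1 17
f 15 17 16
f 16 17 18
f 16 18 4
f 17 1 2
f 17 2 18
f 18 2 3
f 18 3 4
f 20 22 19
f 23 20 19
f 19 22 21
f 21 23 19
f 20 26 22
f 24 20 23
f 24 26 20
f 22 26 21
f 25 23 21
f 21 26 25
f 25 24 23
f 26 24 25
f 27 38 32
f 27 32 28
f 27 28 34
f 27 34 37
f 27 37 38
f 28 32 36
f 32 38 31
f 38 37 29
f 37 34 33
f 34 28 35
f 30 36 31
f 30 31 29
f 30 29 33
f 30 33 35
f 30 35 36
f 31 36 32
f 29 31 38
f 33 29 37
f 35 33 34
f 36 35 28
f 40 39 43
f 40 43 41
f 41 43 44
f 41 44 42
f 43 39 45
f 43 45 44
f 44 45 46
f 44 46 42
f 45 39 47
f 45 47 46
f 46 47 48
f 46 48 42
f 47 39 49
f 47 49 48
f 48 49 50
f 48 50 42
f 49 39 51
f 49 51 50
f 50 51 52
f 50 52 42
f 51 39 53
f 51 53 52
f 52 53 54
f 52 54 42
f 53 39 55
f 53 55 54
f 54 55 56
f 54 56 42
f 55 39 57
f 55 57 56
f 56 57 58
f 56 58 42
f 57 39 59
f 57 59 58
f 58 59 60
f 58 60 42
f 59 39 61
f 59 61 60
f 60 61 62
f 60 62 42
f 61 39 40
f 61 40 62
f 62 40 41
f 62 41 42
f 64 63 67
f 64 67 65
f 65 67 68
f 65 68 66
f 67 63 69
f 67 69 68
f 68 69 70
f 68 70 66
f 69 63 71
f 69 71 70
f 70 71 72
f 70 72 66
f 71 63 73
f 71 73 72
f 72 73 74
f 72 74 66
f 73 63 75
f 73 75 74
f 74 75 76
f 74 76 66
f 75 63 77
f 75 77 76
f 76 77 78
f 76 78 66
f 77 63 79
f 77 79 78
f 78 79 80
f 78 80 66
f 79 63 64
f 79 64 80
f 80 64 65
f 80 65 66



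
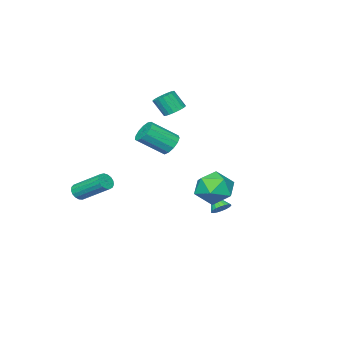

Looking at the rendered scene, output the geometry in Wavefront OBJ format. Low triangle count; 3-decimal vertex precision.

v -0.17 3.079 -0.342
v 0.613 3.608 -0.826
v 0.787 1.652 -0.354
v 1.57 2.181 -0.838
v 1.324 2.403 0.171
v 0.733 3.285 0.178
v 0.667 1.975 -1.358
v 0.076 2.857 -1.351
v 1.13 2.926 -1.455
v 1.537 3.19 -0.51
v -0.137 2.07 -0.67
v 0.27 2.334 0.275
v -1.58 -2.505 0.14
v -1.055 -2.118 -0.114
v 0.025 -2.928 0.886
v -0.5 -3.315 1.14
v -1.197 -1.922 0.198
v -0.117 -2.732 1.198
v -1.46 -1.911 0.491
v -0.38 -2.721 1.491
v -1.762 -2.089 0.673
v -0.682 -2.899 1.673
v -2.006 -2.399 0.686
v -0.926 -3.209 1.686
v -2.114 -2.742 0.525
v -1.034 -3.552 1.525
v -2.054 -3.01 0.242
v -0.974 -3.82 1.242
v -1.842 -3.118 -0.073
v -0.762 -3.928 0.927
v -1.548 -3.031 -0.321
v -0.468 -3.841 0.679
v -1.264 -2.777 -0.422
v -0.184 -3.587 0.578
v -1.08 -2.437 -0.345
v 0 -3.247 0.655
v 3.103 -4.071 -2.143
v 3.411 -4.25 -1.778
v 3.044 -2.709 -0.712
v 2.737 -2.529 -1.077
v 3.559 -4.117 -1.919
v 3.192 -2.576 -0.853
v 3.603 -3.974 -2.112
v 3.236 -2.432 -1.045
v 3.532 -3.852 -2.311
v 3.166 -2.311 -1.245
v 3.364 -3.781 -2.473
v 2.997 -2.239 -1.406
v 3.135 -3.776 -2.558
v 2.768 -2.235 -1.492
v 2.899 -3.839 -2.549
v 2.532 -2.297 -1.483
v 2.71 -3.954 -2.447
v 2.343 -2.413 -1.38
v 2.611 -4.097 -2.275
v 2.244 -2.555 -1.208
v 2.625 -4.233 -2.073
v 2.258 -2.692 -1.006
v 2.749 -4.332 -1.887
v 2.382 -2.791 -0.821
v 2.953 -4.372 -1.76
v 2.586 -2.83 -0.693
v 3.192 -4.342 -1.721
v 2.825 -2.8 -0.654
v -2.637 -3.284 1.977
v -2.345 -3.73 1.641
v -2.07 -4.262 2.587
v -2.363 -3.816 2.923
v -2.142 -3.543 1.687
v -1.867 -4.075 2.633
v -2.036 -3.305 1.79
v -1.761 -3.837 2.737
v -2.05 -3.062 1.931
v -1.775 -3.594 2.877
v -2.18 -2.864 2.08
v -1.905 -3.396 3.026
v -2.4 -2.748 2.209
v -2.125 -3.281 3.155
v -2.668 -2.739 2.292
v -2.393 -3.271 3.238
v -2.93 -2.838 2.313
v -2.655 -3.37 3.259
v -3.133 -3.025 2.267
v -2.858 -3.557 3.213
v -3.239 -3.263 2.163
v -2.964 -3.795 3.11
v -3.225 -3.506 2.023
v -2.95 -4.038 2.969
v -3.095 -3.704 1.874
v -2.82 -4.236 2.82
v -2.875 -3.819 1.745
v -2.6 -4.352 2.691
v -2.607 -3.829 1.662
v -2.332 -4.361 2.608
v -1.869 0.648 -3.357
v -1.375 0.443 -3.485
v -1.991 -0.108 -2.623
v -1.323 0.605 -3.31
v -1.378 0.776 -3.143
v -1.531 0.921 -3.019
v -1.751 1.012 -2.962
v -1.994 1.031 -2.983
v -2.213 0.974 -3.078
v -2.363 0.853 -3.228
v -2.415 0.69 -3.404
v -2.359 0.52 -3.57
v -2.206 0.375 -3.694
v -1.986 0.283 -3.752
v -1.743 0.264 -3.731
v -1.525 0.321 -3.636
f 1 12 6
f 1 6 2
f 1 2 8
f 1 8 11
f 1 11 12
f 2 6 10
f 6 12 5
f 12 11 3
f 11 8 7
f 8 2 9
f 4 10 5
f 4 5 3
f 4 3 7
f 4 7 9
f 4 9 10
f 5 10 6
f 3 5 12
f 7 3 11
f 9 7 8
f 10 9 2
f 14 13 17
f 14 17 15
f 15 17 18
f 15 18 16
f 17 13 19
f 17 19 18
f 18 19 20
f 18 20 16
f 19 13 21
f 19 21 20
f 20 21 22
f 20 22 16
f 21 13 23
f 21 23 22
f 22 23 24
f 22 24 16
f 23 13 25
f 23 25 24
f 24 25 26
f 24 26 16
f 25 13 27
f 25 27 26
f 26 27 28
f 26 28 16
f 27 13 29
f 27 29 28
f 28 29 30
f 28 30 16
f 29 13 31
f 29 31 30
f 30 31 32
f 30 32 16
f 31 13 33
f 31 33 32
f 32 33 34
f 32 34 16
f 33 13 35
f 33 35 34
f 34 35 36
f 34 36 16
f 35 13 14
f 35 14 36
f 36 14 15
f 36 15 16
f 38 37 41
f 38 41 39
f 39 41 42
f 39 42 40
f 41 37 43
f 41 43 42
f 42 43 44
f 42 44 40
f 43 37 45
f 43 45 44
f 44 45 46
f 44 46 40
f 45 37 47
f 45 47 46
f 46 47 48
f 46 48 40
f 47 37 49
f 47 49 48
f 48 49 50
f 48 50 40
f 49 37 51
f 49 51 50
f 50 51 52
f 50 52 40
f 51 37 53
f 51 53 52
f 52 53 54
f 52 54 40
f 53 37 55
f 53 55 54
f 54 55 56
f 54 56 40
f 55 37 57
f 55 57 56
f 56 57 58
f 56 58 40
f 57 37 59
f 57 59 58
f 58 59 60
f 58 60 40
f 59 37 61
f 59 61 60
f 60 61 62
f 60 62 40
f 61 37 63
f 61 63 62
f 62 63 64
f 62 64 40
f 63 37 38
f 63 38 64
f 64 38 39
f 64 39 40
f 66 65 69
f 66 69 67
f 67 69 70
f 67 70 68
f 69 65 71
f 69 71 70
f 70 71 72
f 70 72 68
f 71 65 73
f 71 73 72
f 72 73 74
f 72 74 68
f 73 65 75
f 73 75 74
f 74 75 76
f 74 76 68
f 75 65 77
f 75 77 76
f 76 77 78
f 76 78 68
f 77 65 79
f 77 79 78
f 78 79 80
f 78 80 68
f 79 65 81
f 79 81 80
f 80 81 82
f 80 82 68
f 81 65 83
f 81 83 82
f 82 83 84
f 82 84 68
f 83 65 85
f 83 85 84
f 84 85 86
f 84 86 68
f 85 65 87
f 85 87 86
f 86 87 88
f 86 88 68
f 87 65 89
f 87 89 88
f 88 89 90
f 88 90 68
f 89 65 91
f 89 91 90
f 90 91 92
f 90 92 68
f 91 65 93
f 91 93 92
f 92 93 94
f 92 94 68
f 93 65 66
f 93 66 94
f 94 66 67
f 94 67 68
f 96 95 98
f 96 98 97
f 98 95 99
f 98 99 97
f 99 95 100
f 99 100 97
f 100 95 101
f 100 101 97
f 101 95 102
f 101 102 97
f 102 95 103
f 102 103 97
f 103 95 104
f 103 104 97
f 104 95 105
f 104 105 97
f 105 95 106
f 105 106 97
f 106 95 107
f 106 107 97
f 107 95 108
f 107 108 97
f 108 95 109
f 108 109 97
f 109 95 110
f 109 110 97
f 110 95 96
f 110 96 97



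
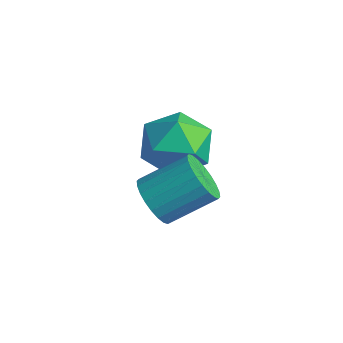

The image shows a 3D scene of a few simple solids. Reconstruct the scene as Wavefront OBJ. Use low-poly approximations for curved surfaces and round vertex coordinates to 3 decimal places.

v -2.585 -2.252 0.164
v -2.318 -1.9 0.842
v -1.442 -2.88 0.038
v -1.175 -2.528 0.716
v -1.762 -3.083 0.754
v -2.469 -2.696 0.831
v -1.291 -2.084 0.049
v -1.998 -1.697 0.126
v -1.518 -1.796 0.771
v -1.809 -2.414 1.206
v -1.951 -2.366 -0.326
v -2.242 -2.984 0.109
v -0.396 -4.229 0.929
v -0.047 -4.136 0.514
v 0.404 -3.318 1.076
v 0.056 -3.411 1.491
v -0.211 -4.008 0.46
v 0.24 -3.191 1.022
v -0.403 -3.914 0.478
v 0.048 -3.097 1.04
v -0.594 -3.868 0.564
v -0.143 -3.051 1.126
v -0.755 -3.877 0.706
v -0.304 -3.06 1.268
v -0.861 -3.94 0.882
v -0.41 -3.122 1.444
v -0.896 -4.046 1.065
v -0.445 -3.228 1.627
v -0.855 -4.18 1.227
v -0.404 -3.363 1.789
v -0.744 -4.322 1.344
v -0.293 -3.504 1.906
v -0.58 -4.449 1.398
v -0.129 -3.632 1.96
v -0.388 -4.543 1.38
v 0.063 -3.726 1.942
v -0.197 -4.589 1.294
v 0.254 -3.772 1.856
v -0.036 -4.58 1.152
v 0.415 -3.763 1.714
v 0.07 -4.518 0.976
v 0.521 -3.7 1.538
v 0.105 -4.412 0.793
v 0.556 -3.594 1.355
v 0.064 -4.277 0.631
v 0.515 -3.46 1.193
f 1 12 6
f 1 6 2
f 1 2 8
f 1 8 11
f 1 11 12
f 2 6 10
f 6 12 5
f 12 11 3
f 11 8 7
f 8 2 9
f 4 10 5
f 4 5 3
f 4 3 7
f 4 7 9
f 4 9 10
f 5 10 6
f 3 5 12
f 7 3 11
f 9 7 8
f 10 9 2
f 14 13 17
f 14 17 15
f 15 17 18
f 15 18 16
f 17 13 19
f 17 19 18
f 18 19 20
f 18 20 16
f 19 13 21
f 19 21 20
f 20 21 22
f 20 22 16
f 21 13 23
f 21 23 22
f 22 23 24
f 22 24 16
f 23 13 25
f 23 25 24
f 24 25 26
f 24 26 16
f 25 13 27
f 25 27 26
f 26 27 28
f 26 28 16
f 27 13 29
f 27 29 28
f 28 29 30
f 28 30 16
f 29 13 31
f 29 31 30
f 30 31 32
f 30 32 16
f 31 13 33
f 31 33 32
f 32 33 34
f 32 34 16
f 33 13 35
f 33 35 34
f 34 35 36
f 34 36 16
f 35 13 37
f 35 37 36
f 36 37 38
f 36 38 16
f 37 13 39
f 37 39 38
f 38 39 40
f 38 40 16
f 39 13 41
f 39 41 40
f 40 41 42
f 40 42 16
f 41 13 43
f 41 43 42
f 42 43 44
f 42 44 16
f 43 13 45
f 43 45 44
f 44 45 46
f 44 46 16
f 45 13 14
f 45 14 46
f 46 14 15
f 46 15 16



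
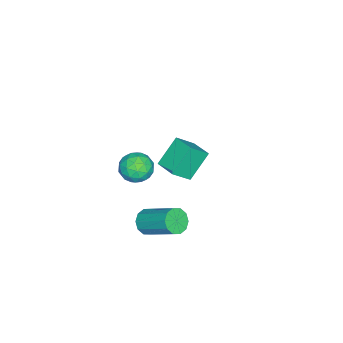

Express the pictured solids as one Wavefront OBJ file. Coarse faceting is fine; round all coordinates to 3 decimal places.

v 3.77 2.485 -1.518
v 4.102 2.812 -2.105
v 4.543 4.543 -0.889
v 4.21 4.215 -0.302
v 3.654 2.93 -2.11
v 4.094 4.661 -0.895
v 3.25 2.878 -1.889
v 3.69 4.608 -0.674
v 3.045 2.675 -1.526
v 3.485 4.406 -0.311
v 3.116 2.4 -1.16
v 3.556 4.131 0.055
v 3.437 2.157 -0.931
v 3.878 3.888 0.285
v 3.886 2.039 -0.925
v 4.326 3.77 0.29
v 4.29 2.092 -1.146
v 4.73 3.822 0.069
v 4.495 2.294 -1.509
v 4.935 4.025 -0.294
v 4.424 2.569 -1.875
v 4.864 4.3 -0.66
v -2.142 1.473 -3.154
v -3.327 1.992 -1.818
v -1.464 2.568 -2.978
v -2.649 3.087 -1.642
v -1.331 0.813 -2.178
v -2.516 1.332 -0.842
v -0.653 1.908 -2.002
v -1.838 2.427 -0.666
v 3.425 2.055 3.547
v 3.857 2.79 3.217
v 4.003 1.23 2.463
v 4.435 1.965 2.133
v 4.693 1.603 2.932
v 4.337 2.113 3.602
v 3.523 1.907 2.078
v 3.167 2.417 2.748
v 3.918 2.699 2.309
v 4.641 2.511 2.837
v 3.219 1.509 2.843
v 3.942 1.321 3.371
v 3.591 2.495 3.478
v 4.269 1.525 2.202
v 4.421 1.312 2.672
v 4.675 1.744 2.478
v 3.873 2.097 3.704
v 4.126 2.529 3.51
v 4.618 1.831 3.342
v 3.734 1.491 2.17
v 3.987 1.923 1.976
v 3.185 2.276 3.202
v 3.439 2.708 3.008
v 3.242 2.189 2.338
v 3.88 2.874 2.75
v 4.219 2.389 2.112
v 3.684 2.355 2.08
v 3.474 2.654 2.474
v 4.305 2.763 3.06
v 4.644 2.278 2.422
v 4.797 2.065 2.892
v 4.587 2.365 3.286
v 4.341 2.71 2.526
v 3.216 1.742 3.258
v 3.555 1.257 2.62
v 3.273 1.655 2.394
v 3.063 1.955 2.788
v 3.641 1.631 3.568
v 3.98 1.146 2.93
v 4.386 1.366 3.206
v 4.176 1.665 3.6
v 3.519 1.31 3.154
f 2 1 5
f 2 5 3
f 3 5 6
f 3 6 4
f 5 1 7
f 5 7 6
f 6 7 8
f 6 8 4
f 7 1 9
f 7 9 8
f 8 9 10
f 8 10 4
f 9 1 11
f 9 11 10
f 10 11 12
f 10 12 4
f 11 1 13
f 11 13 12
f 12 13 14
f 12 14 4
f 13 1 15
f 13 15 14
f 14 15 16
f 14 16 4
f 15 1 17
f 15 17 16
f 16 17 18
f 16 18 4
f 17 1 19
f 17 19 18
f 18 19 20
f 18 20 4
f 19 1 21
f 19 21 20
f 20 21 22
f 20 22 4
f 21 1 2
f 21 2 22
f 22 2 3
f 22 3 4
f 24 26 23
f 27 24 23
f 23 26 25
f 25 27 23
f 24 30 26
f 28 24 27
f 28 30 24
f 26 30 25
f 29 27 25
f 25 30 29
f 29 28 27
f 30 28 29
f 31 68 47
f 68 42 71
f 47 71 36
f 68 71 47
f 31 47 43
f 47 36 48
f 43 48 32
f 47 48 43
f 31 43 52
f 43 32 53
f 52 53 38
f 43 53 52
f 31 52 64
f 52 38 67
f 64 67 41
f 52 67 64
f 31 64 68
f 64 41 72
f 68 72 42
f 64 72 68
f 32 48 59
f 48 36 62
f 59 62 40
f 48 62 59
f 36 71 49
f 71 42 70
f 49 70 35
f 71 70 49
f 42 72 69
f 72 41 65
f 69 65 33
f 72 65 69
f 41 67 66
f 67 38 54
f 66 54 37
f 67 54 66
f 38 53 58
f 53 32 55
f 58 55 39
f 53 55 58
f 34 60 46
f 60 40 61
f 46 61 35
f 60 61 46
f 34 46 44
f 46 35 45
f 44 45 33
f 46 45 44
f 34 44 51
f 44 33 50
f 51 50 37
f 44 50 51
f 34 51 56
f 51 37 57
f 56 57 39
f 51 57 56
f 34 56 60
f 56 39 63
f 60 63 40
f 56 63 60
f 35 61 49
f 61 40 62
f 49 62 36
f 61 62 49
f 33 45 69
f 45 35 70
f 69 70 42
f 45 70 69
f 37 50 66
f 50 33 65
f 66 65 41
f 50 65 66
f 39 57 58
f 57 37 54
f 58 54 38
f 57 54 58
f 40 63 59
f 63 39 55
f 59 55 32
f 63 55 59



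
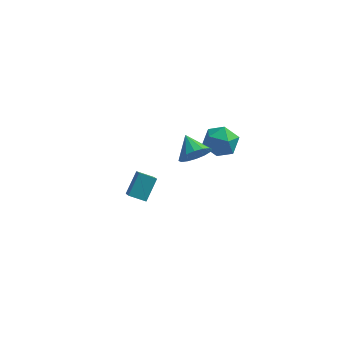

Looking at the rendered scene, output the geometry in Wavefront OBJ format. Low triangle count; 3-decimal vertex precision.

v -1.468 0.217 -3.372
v -1.115 1.231 -2.382
v -1.778 0.957 -4.018
v -1.425 1.97 -3.029
v -0.555 0.27 -3.751
v -0.202 1.283 -2.762
v -0.865 1.009 -4.398
v -0.512 2.023 -3.408
v 2.488 2.441 -0.175
v 3.503 2.282 -0.255
v 2.437 1.438 1.155
v 3.452 1.279 1.075
v 3.096 2.203 1.359
v 3.127 2.823 0.537
v 2.813 0.897 0.363
v 2.844 1.517 -0.459
v 3.704 1.328 0.077
v 3.879 2.135 0.693
v 2.061 1.585 0.207
v 2.236 2.392 0.823
v 2.43 -2.277 3.227
v 3.089 -2.157 3.783
v 1.77 -1.363 3.813
v 3.173 -1.876 3.441
v 3.058 -1.703 3.041
v 2.775 -1.684 2.691
v 2.399 -1.823 2.485
v 2.032 -2.084 2.478
v 1.772 -2.396 2.671
v 1.688 -2.677 3.014
v 1.803 -2.85 3.413
v 2.086 -2.869 3.763
v 2.461 -2.73 3.969
v 2.828 -2.469 3.976
f 2 4 1
f 5 2 1
f 1 4 3
f 3 5 1
f 2 8 4
f 6 2 5
f 6 8 2
f 4 8 3
f 7 5 3
f 3 8 7
f 7 6 5
f 8 6 7
f 9 20 14
f 9 14 10
f 9 10 16
f 9 16 19
f 9 19 20
f 10 14 18
f 14 20 13
f 20 19 11
f 19 16 15
f 16 10 17
f 12 18 13
f 12 13 11
f 12 11 15
f 12 15 17
f 12 17 18
f 13 18 14
f 11 13 20
f 15 11 19
f 17 15 16
f 18 17 10
f 22 21 24
f 22 24 23
f 24 21 25
f 24 25 23
f 25 21 26
f 25 26 23
f 26 21 27
f 26 27 23
f 27 21 28
f 27 28 23
f 28 21 29
f 28 29 23
f 29 21 30
f 29 30 23
f 30 21 31
f 30 31 23
f 31 21 32
f 31 32 23
f 32 21 33
f 32 33 23
f 33 21 34
f 33 34 23
f 34 21 22
f 34 22 23



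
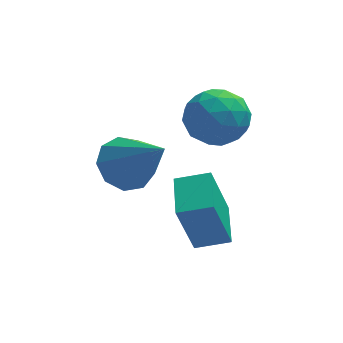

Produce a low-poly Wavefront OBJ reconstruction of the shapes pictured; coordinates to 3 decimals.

v 2.816 0.493 0.517
v 2.318 0.237 2.228
v 2.882 1.794 0.732
v 2.384 1.538 2.442
v 3.756 0.402 0.778
v 3.258 0.146 2.488
v 3.822 1.703 0.992
v 3.324 1.447 2.703
v 1.232 2.535 2.28
v 1.975 2.536 1.827
v 2.148 1.405 3.78
v 1.958 3.006 2.191
v 1.601 3.256 2.597
v 1.071 3.168 2.854
v 0.617 2.784 2.842
v 0.45 2.283 2.567
v 0.649 1.9 2.157
v 1.121 1.814 1.805
v 1.645 2.065 1.674
v 2.802 3.073 3.953
v 3.541 3.329 4.487
v 3.639 1.951 3.333
v 4.378 2.207 3.867
v 3.616 1.815 4.269
v 3.098 2.509 4.652
v 4.082 2.771 3.168
v 3.564 3.465 3.551
v 4.331 3.142 4.002
v 4.043 2.551 4.683
v 3.137 2.729 3.137
v 2.849 2.138 3.818
v 3.098 3.3 4.275
v 4.082 1.98 3.545
v 3.634 1.75 3.782
v 4.068 1.9 4.096
v 2.838 2.817 4.371
v 3.272 2.968 4.686
v 3.316 2.078 4.557
v 3.908 2.312 3.134
v 4.342 2.463 3.449
v 3.112 3.38 3.724
v 3.546 3.53 4.038
v 3.864 3.202 3.263
v 3.997 3.34 4.303
v 4.489 2.68 3.939
v 4.315 3.012 3.528
v 4.011 3.42 3.753
v 3.827 2.992 4.703
v 4.319 2.333 4.339
v 3.871 2.103 4.575
v 3.567 2.51 4.8
v 4.292 2.883 4.418
v 2.861 2.947 3.481
v 3.353 2.288 3.117
v 3.613 2.77 3.02
v 3.309 3.177 3.245
v 2.691 2.6 3.881
v 3.183 1.94 3.517
v 3.169 1.86 4.067
v 2.865 2.268 4.292
v 2.888 2.397 3.402
f 2 4 1
f 5 2 1
f 1 4 3
f 3 5 1
f 2 8 4
f 6 2 5
f 6 8 2
f 4 8 3
f 7 5 3
f 3 8 7
f 7 6 5
f 8 6 7
f 10 9 12
f 10 12 11
f 12 9 13
f 12 13 11
f 13 9 14
f 13 14 11
f 14 9 15
f 14 15 11
f 15 9 16
f 15 16 11
f 16 9 17
f 16 17 11
f 17 9 18
f 17 18 11
f 18 9 19
f 18 19 11
f 19 9 10
f 19 10 11
f 20 57 36
f 57 31 60
f 36 60 25
f 57 60 36
f 20 36 32
f 36 25 37
f 32 37 21
f 36 37 32
f 20 32 41
f 32 21 42
f 41 42 27
f 32 42 41
f 20 41 53
f 41 27 56
f 53 56 30
f 41 56 53
f 20 53 57
f 53 30 61
f 57 61 31
f 53 61 57
f 21 37 48
f 37 25 51
f 48 51 29
f 37 51 48
f 25 60 38
f 60 31 59
f 38 59 24
f 60 59 38
f 31 61 58
f 61 30 54
f 58 54 22
f 61 54 58
f 30 56 55
f 56 27 43
f 55 43 26
f 56 43 55
f 27 42 47
f 42 21 44
f 47 44 28
f 42 44 47
f 23 49 35
f 49 29 50
f 35 50 24
f 49 50 35
f 23 35 33
f 35 24 34
f 33 34 22
f 35 34 33
f 23 33 40
f 33 22 39
f 40 39 26
f 33 39 40
f 23 40 45
f 40 26 46
f 45 46 28
f 40 46 45
f 23 45 49
f 45 28 52
f 49 52 29
f 45 52 49
f 24 50 38
f 50 29 51
f 38 51 25
f 50 51 38
f 22 34 58
f 34 24 59
f 58 59 31
f 34 59 58
f 26 39 55
f 39 22 54
f 55 54 30
f 39 54 55
f 28 46 47
f 46 26 43
f 47 43 27
f 46 43 47
f 29 52 48
f 52 28 44
f 48 44 21
f 52 44 48



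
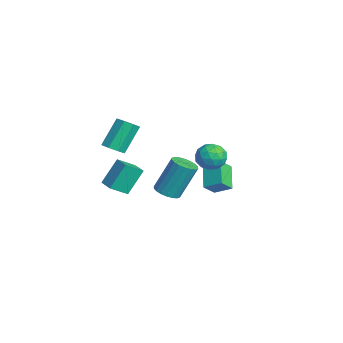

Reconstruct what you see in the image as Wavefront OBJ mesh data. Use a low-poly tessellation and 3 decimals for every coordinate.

v -1.433 1.415 -0.26
v -0.952 0.818 -0.037
v -2.088 0.602 -1.023
v -1.607 0.005 -0.8
v -2.121 0.321 -0.276
v -1.717 0.823 0.195
v -1.323 0.597 -1.255
v -0.919 1.099 -0.784
v -0.884 0.312 -0.651
v -1.378 0.141 -0.046
v -1.662 1.279 -1.014
v -2.156 1.108 -0.409
v -1.135 1.188 -0.082
v -1.905 0.232 -0.978
v -2.207 0.418 -0.671
v -1.925 0.067 -0.539
v -1.585 1.191 0.055
v -1.302 0.84 0.186
v -1.989 0.548 0.045
v -1.738 0.58 -1.246
v -1.455 0.229 -1.115
v -1.115 1.353 -0.521
v -0.833 1.002 -0.389
v -1.051 0.872 -1.105
v -0.812 0.539 -0.311
v -1.197 0.061 -0.76
v -1.031 0.409 -1.028
v -0.793 0.705 -0.75
v -1.102 0.439 0.044
v -1.487 -0.039 -0.404
v -1.79 0.147 -0.097
v -1.552 0.442 0.181
v -1.063 0.142 -0.317
v -1.553 1.459 -0.656
v -1.938 0.981 -1.104
v -1.488 0.978 -1.241
v -1.25 1.273 -0.963
v -1.843 1.359 -0.3
v -2.228 0.881 -0.749
v -2.247 0.715 -0.31
v -2.009 1.011 -0.032
v -1.977 1.278 -0.743
v -2.692 -4.174 -2.221
v -2.993 -3.366 -0.957
v -2.85 -3.299 -2.817
v -3.15 -2.492 -1.553
v -1.83 -3.968 -2.147
v -2.13 -3.161 -0.883
v -1.987 -3.094 -2.743
v -2.288 -2.286 -1.479
v 0.702 -4.319 1.836
v 1.264 -4.211 1.981
v 0.78 -3.414 3.269
v 0.218 -3.521 3.124
v 1.089 -3.89 1.716
v 0.605 -3.093 3.004
v 0.688 -3.82 1.522
v 0.203 -3.022 2.809
v 0.295 -4.042 1.511
v -0.19 -3.245 2.799
v 0.14 -4.426 1.691
v -0.344 -3.629 2.979
v 0.315 -4.747 1.956
v -0.169 -3.95 3.244
v 0.717 -4.818 2.151
v 0.232 -4.02 3.438
v 1.11 -4.595 2.161
v 0.625 -3.798 3.449
v 3.17 -2.51 0.267
v 3.79 -2.408 0.225
v 3.77 -1.608 1.871
v 3.15 -1.71 1.913
v 3.681 -2.176 0.111
v 3.661 -1.376 1.757
v 3.47 -2.011 0.028
v 3.451 -1.211 1.674
v 3.2 -1.944 -0.008
v 3.181 -1.144 1.638
v 2.924 -1.989 0.011
v 2.905 -1.189 1.657
v 2.697 -2.138 0.081
v 2.677 -1.338 1.726
v 2.563 -2.36 0.187
v 2.544 -1.56 1.833
v 2.55 -2.612 0.309
v 2.53 -1.812 1.955
v 2.659 -2.844 0.423
v 2.639 -2.044 2.069
v 2.869 -3.009 0.506
v 2.85 -2.209 2.152
v 3.139 -3.076 0.542
v 3.12 -2.276 2.188
v 3.415 -3.031 0.523
v 3.396 -2.231 2.169
v 3.643 -2.882 0.454
v 3.623 -2.082 2.099
v 3.776 -2.66 0.347
v 3.757 -1.86 1.993
v -3.691 1.435 -2.763
v -3.387 0.825 -2.145
v -3.183 2.16 -2.297
v -2.879 1.55 -1.679
v -2.561 1.17 -3.581
v -2.257 0.56 -2.963
v -2.053 1.895 -3.115
v -1.749 1.285 -2.497
f 1 38 17
f 38 12 41
f 17 41 6
f 38 41 17
f 1 17 13
f 17 6 18
f 13 18 2
f 17 18 13
f 1 13 22
f 13 2 23
f 22 23 8
f 13 23 22
f 1 22 34
f 22 8 37
f 34 37 11
f 22 37 34
f 1 34 38
f 34 11 42
f 38 42 12
f 34 42 38
f 2 18 29
f 18 6 32
f 29 32 10
f 18 32 29
f 6 41 19
f 41 12 40
f 19 40 5
f 41 40 19
f 12 42 39
f 42 11 35
f 39 35 3
f 42 35 39
f 11 37 36
f 37 8 24
f 36 24 7
f 37 24 36
f 8 23 28
f 23 2 25
f 28 25 9
f 23 25 28
f 4 30 16
f 30 10 31
f 16 31 5
f 30 31 16
f 4 16 14
f 16 5 15
f 14 15 3
f 16 15 14
f 4 14 21
f 14 3 20
f 21 20 7
f 14 20 21
f 4 21 26
f 21 7 27
f 26 27 9
f 21 27 26
f 4 26 30
f 26 9 33
f 30 33 10
f 26 33 30
f 5 31 19
f 31 10 32
f 19 32 6
f 31 32 19
f 3 15 39
f 15 5 40
f 39 40 12
f 15 40 39
f 7 20 36
f 20 3 35
f 36 35 11
f 20 35 36
f 9 27 28
f 27 7 24
f 28 24 8
f 27 24 28
f 10 33 29
f 33 9 25
f 29 25 2
f 33 25 29
f 44 46 43
f 47 44 43
f 43 46 45
f 45 47 43
f 44 50 46
f 48 44 47
f 48 50 44
f 46 50 45
f 49 47 45
f 45 50 49
f 49 48 47
f 50 48 49
f 52 51 55
f 52 55 53
f 53 55 56
f 53 56 54
f 55 51 57
f 55 57 56
f 56 57 58
f 56 58 54
f 57 51 59
f 57 59 58
f 58 59 60
f 58 60 54
f 59 51 61
f 59 61 60
f 60 61 62
f 60 62 54
f 61 51 63
f 61 63 62
f 62 63 64
f 62 64 54
f 63 51 65
f 63 65 64
f 64 65 66
f 64 66 54
f 65 51 67
f 65 67 66
f 66 67 68
f 66 68 54
f 67 51 52
f 67 52 68
f 68 52 53
f 68 53 54
f 70 69 73
f 70 73 71
f 71 73 74
f 71 74 72
f 73 69 75
f 73 75 74
f 74 75 76
f 74 76 72
f 75 69 77
f 75 77 76
f 76 77 78
f 76 78 72
f 77 69 79
f 77 79 78
f 78 79 80
f 78 80 72
f 79 69 81
f 79 81 80
f 80 81 82
f 80 82 72
f 81 69 83
f 81 83 82
f 82 83 84
f 82 84 72
f 83 69 85
f 83 85 84
f 84 85 86
f 84 86 72
f 85 69 87
f 85 87 86
f 86 87 88
f 86 88 72
f 87 69 89
f 87 89 88
f 88 89 90
f 88 90 72
f 89 69 91
f 89 91 90
f 90 91 92
f 90 92 72
f 91 69 93
f 91 93 92
f 92 93 94
f 92 94 72
f 93 69 95
f 93 95 94
f 94 95 96
f 94 96 72
f 95 69 97
f 95 97 96
f 96 97 98
f 96 98 72
f 97 69 70
f 97 70 98
f 98 70 71
f 98 71 72
f 100 102 99
f 103 100 99
f 99 102 101
f 101 103 99
f 100 106 102
f 104 100 103
f 104 106 100
f 102 106 101
f 105 103 101
f 101 106 105
f 105 104 103
f 106 104 105

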